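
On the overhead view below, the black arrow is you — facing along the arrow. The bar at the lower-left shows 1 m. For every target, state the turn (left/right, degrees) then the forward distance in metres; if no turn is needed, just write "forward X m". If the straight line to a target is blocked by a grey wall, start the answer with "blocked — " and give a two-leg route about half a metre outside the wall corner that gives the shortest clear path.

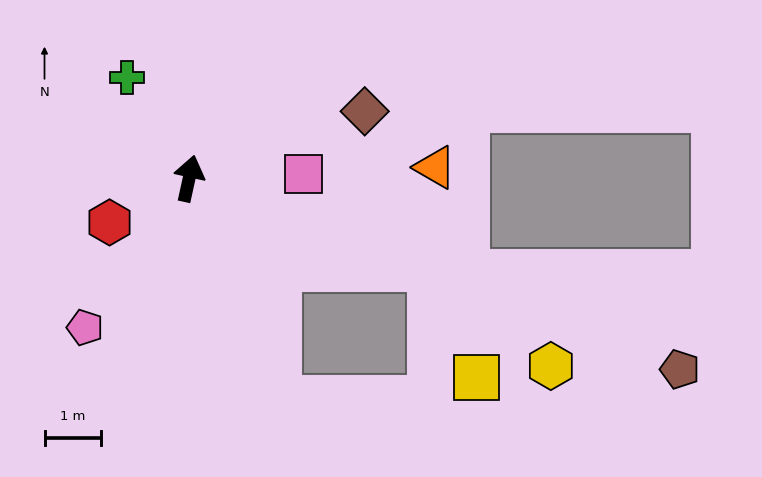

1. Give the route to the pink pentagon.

turn left 157°, forward 3.2 m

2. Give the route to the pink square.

turn right 75°, forward 2.0 m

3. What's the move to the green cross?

turn left 44°, forward 2.1 m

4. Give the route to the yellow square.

blocked — turn right 98°, forward 4.6 m, then turn right 47°, forward 2.1 m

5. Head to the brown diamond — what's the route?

turn right 57°, forward 3.3 m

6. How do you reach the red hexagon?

turn left 131°, forward 1.6 m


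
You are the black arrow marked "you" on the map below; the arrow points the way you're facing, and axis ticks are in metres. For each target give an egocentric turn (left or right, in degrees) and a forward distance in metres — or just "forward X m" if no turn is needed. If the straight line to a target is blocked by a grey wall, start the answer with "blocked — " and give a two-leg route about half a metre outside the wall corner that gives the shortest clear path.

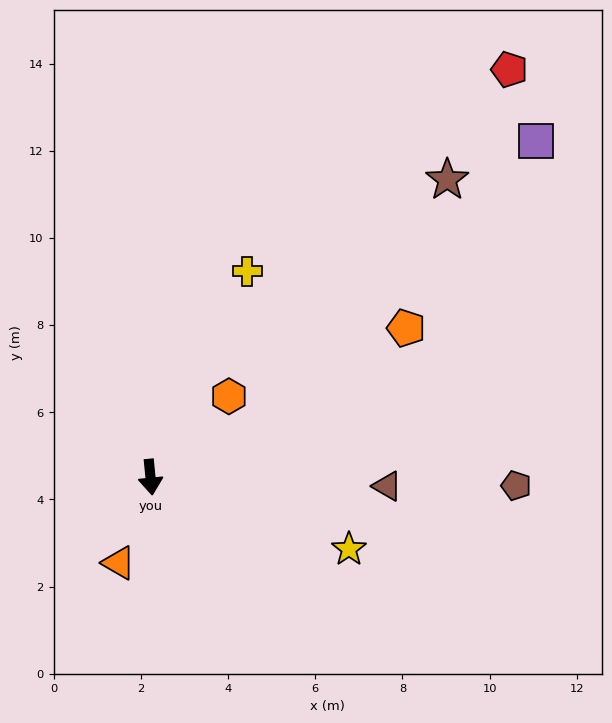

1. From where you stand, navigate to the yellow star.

turn left 64°, forward 4.8 m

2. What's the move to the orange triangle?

turn right 26°, forward 2.1 m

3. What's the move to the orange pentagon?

turn left 115°, forward 6.8 m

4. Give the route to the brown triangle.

turn left 82°, forward 5.4 m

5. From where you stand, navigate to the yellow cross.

turn left 149°, forward 5.2 m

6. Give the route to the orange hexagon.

turn left 130°, forward 2.6 m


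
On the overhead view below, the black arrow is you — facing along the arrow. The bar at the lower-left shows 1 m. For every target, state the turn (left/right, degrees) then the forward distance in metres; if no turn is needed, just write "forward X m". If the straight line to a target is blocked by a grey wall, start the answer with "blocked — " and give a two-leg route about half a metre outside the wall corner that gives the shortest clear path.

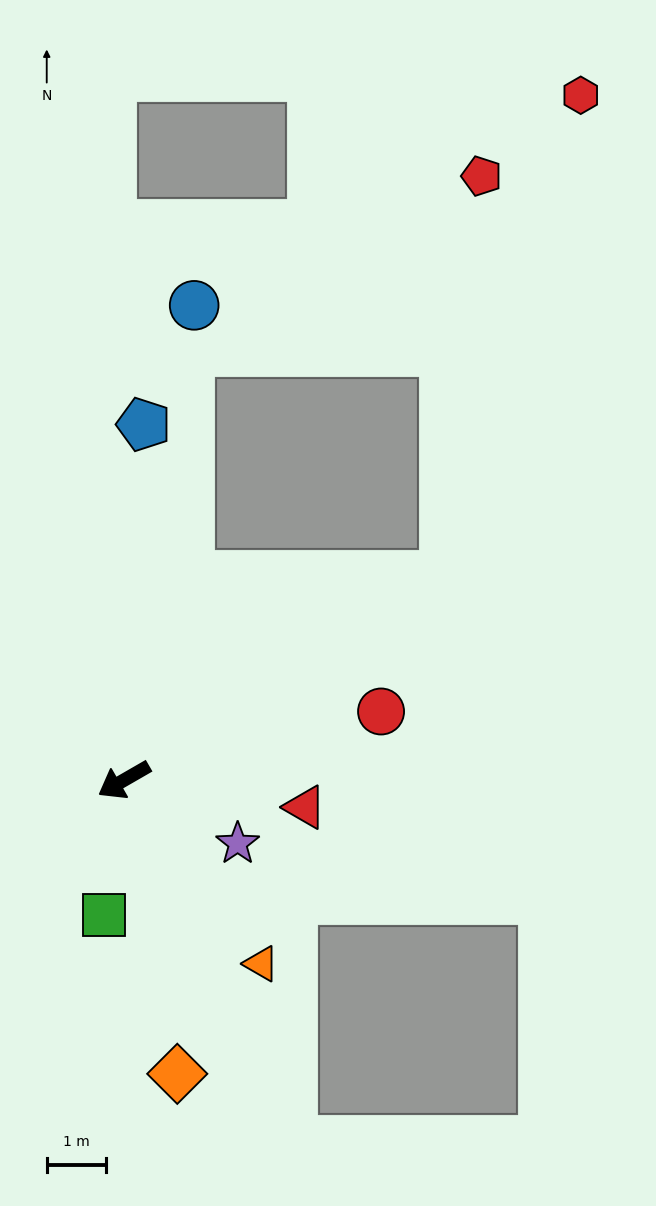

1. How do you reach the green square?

turn left 52°, forward 2.3 m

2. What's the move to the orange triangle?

turn left 97°, forward 3.9 m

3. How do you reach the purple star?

turn left 121°, forward 2.2 m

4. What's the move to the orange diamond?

turn left 70°, forward 5.0 m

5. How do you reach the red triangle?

turn left 142°, forward 3.1 m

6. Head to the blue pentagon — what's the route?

turn right 123°, forward 6.0 m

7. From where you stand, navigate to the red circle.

turn left 165°, forward 4.5 m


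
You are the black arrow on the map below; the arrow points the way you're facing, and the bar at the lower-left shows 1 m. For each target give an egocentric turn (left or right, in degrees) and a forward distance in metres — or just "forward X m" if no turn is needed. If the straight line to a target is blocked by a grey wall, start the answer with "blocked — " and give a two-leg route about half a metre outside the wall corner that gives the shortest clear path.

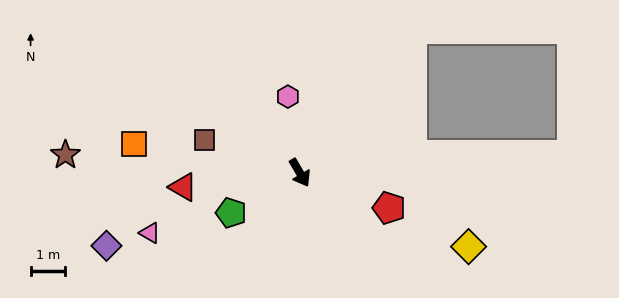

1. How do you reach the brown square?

turn right 139°, forward 2.9 m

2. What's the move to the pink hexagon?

turn left 158°, forward 2.3 m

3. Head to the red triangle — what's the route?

turn right 113°, forward 3.4 m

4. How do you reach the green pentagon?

turn right 90°, forward 2.3 m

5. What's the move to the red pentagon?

turn left 38°, forward 2.8 m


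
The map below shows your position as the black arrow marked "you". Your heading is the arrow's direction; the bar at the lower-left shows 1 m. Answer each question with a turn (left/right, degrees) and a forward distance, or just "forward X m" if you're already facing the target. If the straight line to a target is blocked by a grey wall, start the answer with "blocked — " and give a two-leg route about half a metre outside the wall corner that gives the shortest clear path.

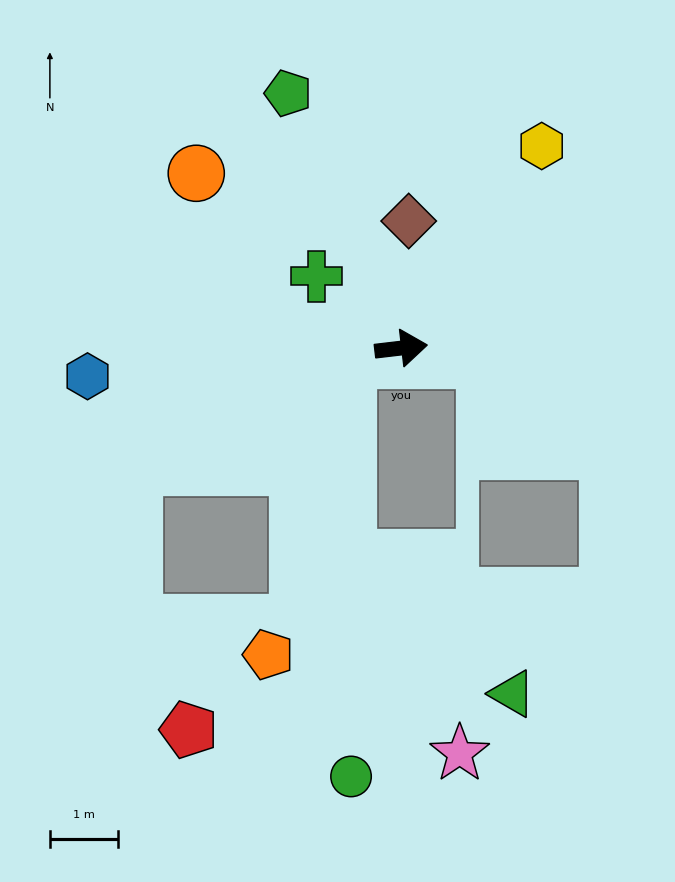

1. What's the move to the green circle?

blocked — turn right 175°, forward 0.8 m, then turn left 79°, forward 6.1 m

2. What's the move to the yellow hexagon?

turn left 48°, forward 3.6 m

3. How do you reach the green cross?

turn left 133°, forward 1.6 m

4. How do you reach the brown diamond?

turn left 80°, forward 1.9 m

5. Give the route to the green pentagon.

turn left 107°, forward 4.1 m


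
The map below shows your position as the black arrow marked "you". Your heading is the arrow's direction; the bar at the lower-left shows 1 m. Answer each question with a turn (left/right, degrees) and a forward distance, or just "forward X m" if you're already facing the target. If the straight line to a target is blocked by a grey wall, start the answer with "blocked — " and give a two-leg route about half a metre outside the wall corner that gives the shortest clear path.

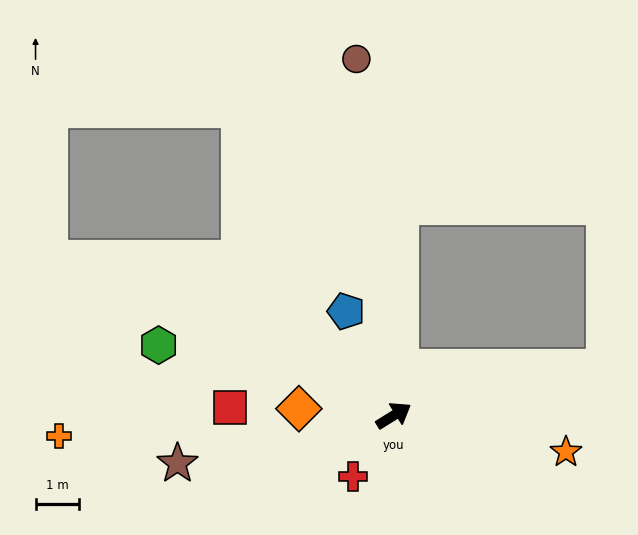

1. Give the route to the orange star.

turn right 44°, forward 4.0 m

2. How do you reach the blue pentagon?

turn left 83°, forward 2.6 m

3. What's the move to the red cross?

turn right 155°, forward 1.7 m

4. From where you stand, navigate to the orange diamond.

turn left 144°, forward 2.2 m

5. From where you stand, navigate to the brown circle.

turn left 64°, forward 8.2 m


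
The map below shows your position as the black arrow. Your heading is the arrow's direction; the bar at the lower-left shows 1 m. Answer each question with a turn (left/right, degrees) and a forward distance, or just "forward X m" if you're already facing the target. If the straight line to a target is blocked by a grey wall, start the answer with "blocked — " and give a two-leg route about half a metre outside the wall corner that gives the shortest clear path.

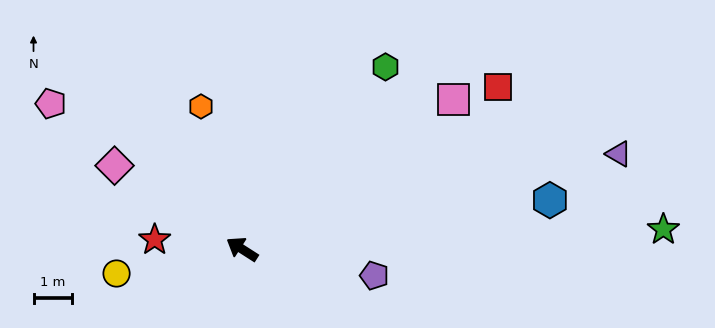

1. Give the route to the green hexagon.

turn right 96°, forward 6.0 m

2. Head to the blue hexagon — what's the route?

turn right 138°, forward 8.1 m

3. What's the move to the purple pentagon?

turn right 159°, forward 3.5 m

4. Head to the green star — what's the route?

turn right 145°, forward 11.0 m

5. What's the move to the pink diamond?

forward 4.0 m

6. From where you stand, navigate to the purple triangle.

turn right 133°, forward 10.1 m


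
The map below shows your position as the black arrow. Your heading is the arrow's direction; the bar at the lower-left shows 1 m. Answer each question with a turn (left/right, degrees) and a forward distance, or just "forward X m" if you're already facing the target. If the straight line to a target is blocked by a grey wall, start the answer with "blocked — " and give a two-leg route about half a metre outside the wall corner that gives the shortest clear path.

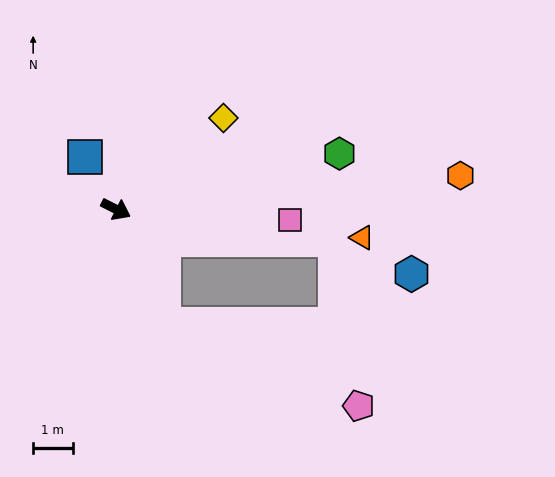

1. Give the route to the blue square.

turn left 148°, forward 1.5 m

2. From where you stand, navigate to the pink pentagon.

blocked — turn right 40°, forward 3.1 m, then turn left 44°, forward 5.4 m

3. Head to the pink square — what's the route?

turn left 23°, forward 4.4 m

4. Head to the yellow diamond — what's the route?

turn left 67°, forward 3.6 m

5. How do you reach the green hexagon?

turn left 41°, forward 5.8 m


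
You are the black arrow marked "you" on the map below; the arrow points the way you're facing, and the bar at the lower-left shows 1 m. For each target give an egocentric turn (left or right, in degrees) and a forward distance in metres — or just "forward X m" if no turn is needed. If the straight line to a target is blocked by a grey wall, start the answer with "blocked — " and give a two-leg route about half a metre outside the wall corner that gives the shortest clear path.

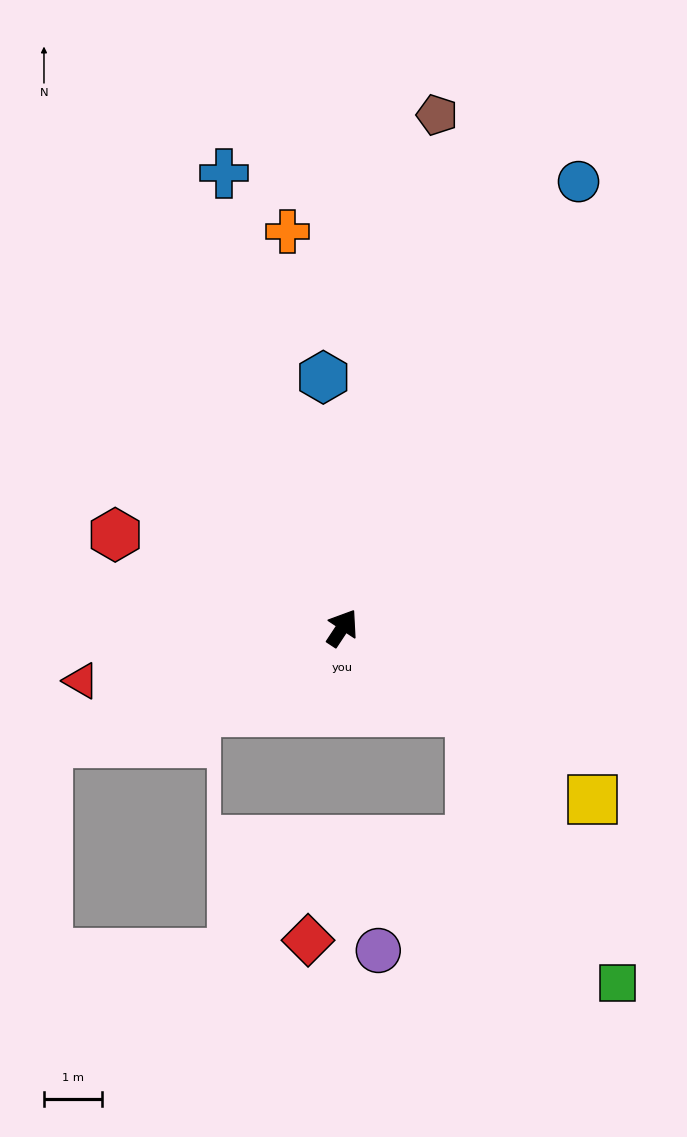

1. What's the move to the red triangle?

turn left 135°, forward 4.6 m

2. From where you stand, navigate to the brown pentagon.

turn left 23°, forward 9.0 m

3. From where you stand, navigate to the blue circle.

turn left 6°, forward 8.7 m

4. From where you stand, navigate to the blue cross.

turn left 48°, forward 8.1 m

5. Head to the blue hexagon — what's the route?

turn left 38°, forward 4.3 m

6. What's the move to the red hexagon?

turn left 101°, forward 4.2 m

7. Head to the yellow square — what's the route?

turn right 91°, forward 5.2 m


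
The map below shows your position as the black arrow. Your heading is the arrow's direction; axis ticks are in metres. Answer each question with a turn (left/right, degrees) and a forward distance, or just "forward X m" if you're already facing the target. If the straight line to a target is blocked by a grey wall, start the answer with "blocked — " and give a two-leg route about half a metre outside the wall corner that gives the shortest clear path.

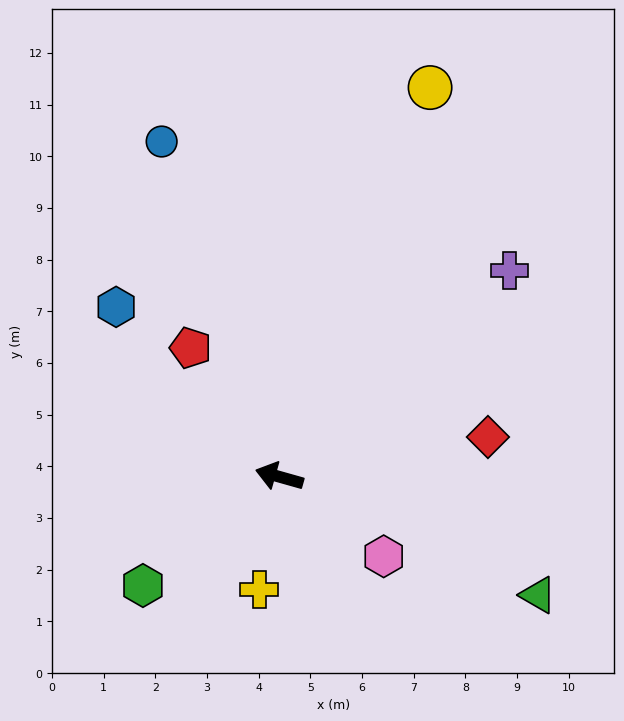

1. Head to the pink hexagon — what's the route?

turn left 158°, forward 2.5 m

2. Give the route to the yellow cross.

turn left 96°, forward 2.2 m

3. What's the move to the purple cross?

turn right 122°, forward 6.0 m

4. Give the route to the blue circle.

turn right 55°, forward 6.9 m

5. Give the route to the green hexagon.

turn left 54°, forward 3.4 m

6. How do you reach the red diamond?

turn right 153°, forward 4.1 m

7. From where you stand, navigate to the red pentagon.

turn right 40°, forward 3.0 m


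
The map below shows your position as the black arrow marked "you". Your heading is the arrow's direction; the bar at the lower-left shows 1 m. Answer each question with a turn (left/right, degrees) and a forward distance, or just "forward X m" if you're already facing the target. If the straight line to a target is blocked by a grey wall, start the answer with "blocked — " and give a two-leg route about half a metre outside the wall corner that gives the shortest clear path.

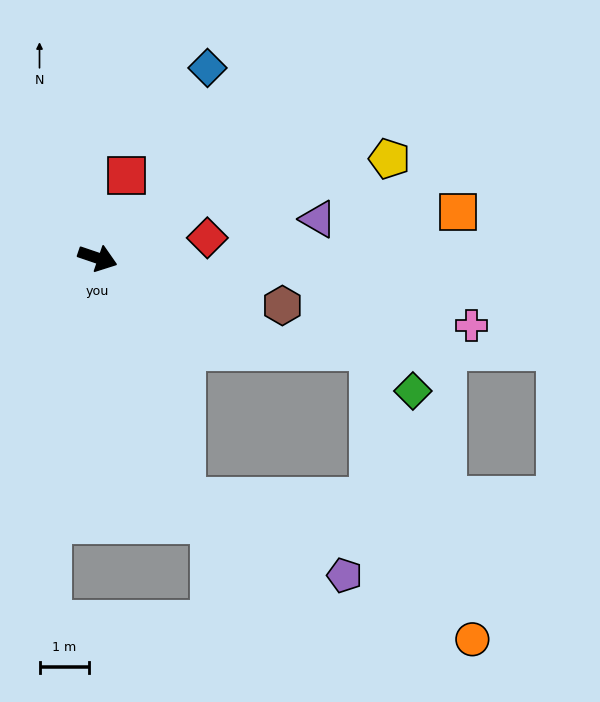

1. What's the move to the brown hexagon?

turn left 4°, forward 3.9 m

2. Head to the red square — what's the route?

turn left 90°, forward 1.8 m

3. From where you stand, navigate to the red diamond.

turn left 29°, forward 2.3 m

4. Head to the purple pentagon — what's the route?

blocked — turn right 51°, forward 5.2 m, then turn left 44°, forward 3.6 m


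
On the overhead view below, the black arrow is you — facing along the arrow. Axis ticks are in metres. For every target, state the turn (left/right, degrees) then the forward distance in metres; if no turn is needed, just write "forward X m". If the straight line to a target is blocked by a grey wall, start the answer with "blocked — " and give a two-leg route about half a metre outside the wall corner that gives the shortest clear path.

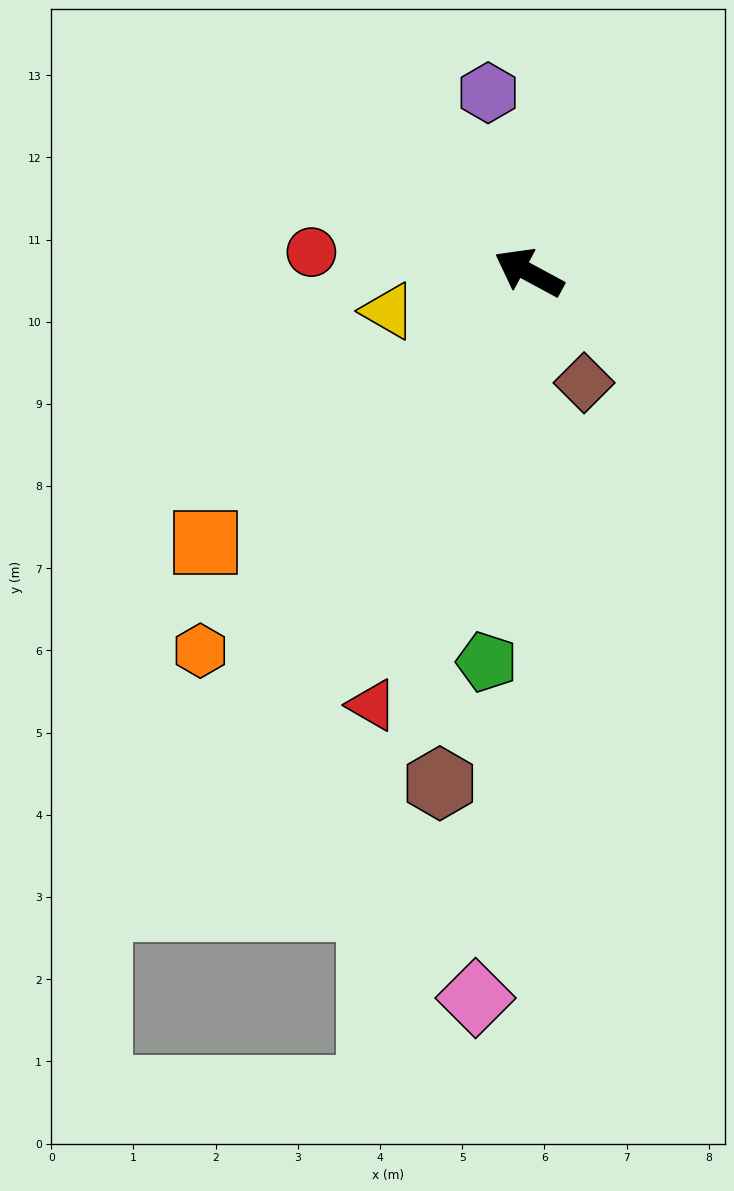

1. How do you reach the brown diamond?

turn left 145°, forward 1.5 m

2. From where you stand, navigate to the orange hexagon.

turn left 77°, forward 6.1 m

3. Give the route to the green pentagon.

turn left 112°, forward 4.8 m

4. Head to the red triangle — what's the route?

turn left 98°, forward 5.6 m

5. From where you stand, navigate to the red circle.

turn left 23°, forward 2.7 m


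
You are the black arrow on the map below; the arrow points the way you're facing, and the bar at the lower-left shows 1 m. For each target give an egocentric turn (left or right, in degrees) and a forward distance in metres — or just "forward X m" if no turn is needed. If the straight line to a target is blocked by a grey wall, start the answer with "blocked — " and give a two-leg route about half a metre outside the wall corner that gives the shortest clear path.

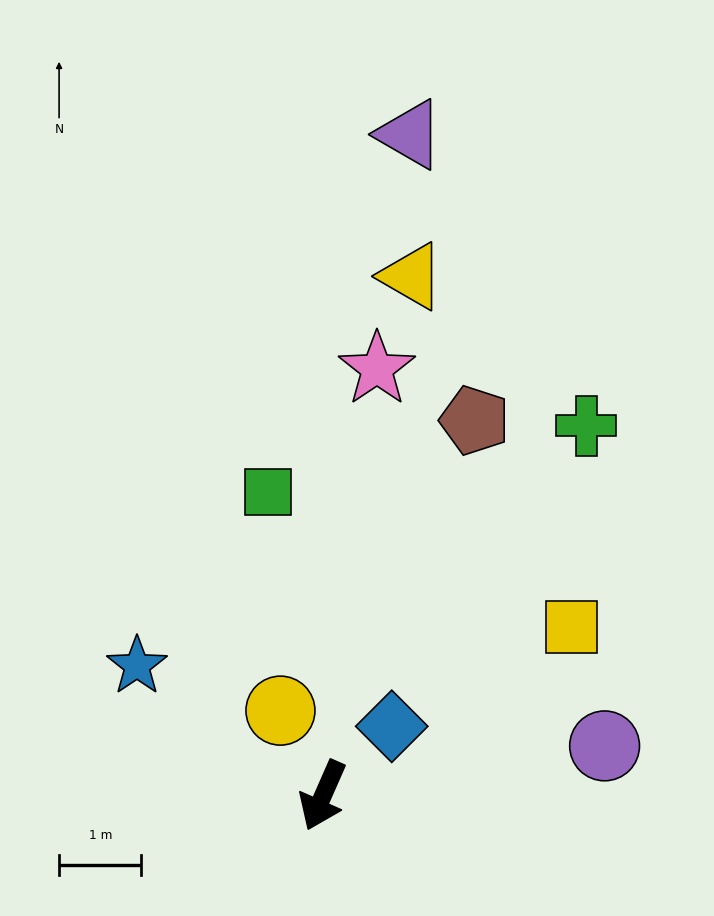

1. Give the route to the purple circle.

turn left 124°, forward 3.5 m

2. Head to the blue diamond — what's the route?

turn left 159°, forward 1.2 m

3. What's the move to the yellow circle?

turn right 130°, forward 1.2 m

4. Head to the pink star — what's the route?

turn right 163°, forward 5.2 m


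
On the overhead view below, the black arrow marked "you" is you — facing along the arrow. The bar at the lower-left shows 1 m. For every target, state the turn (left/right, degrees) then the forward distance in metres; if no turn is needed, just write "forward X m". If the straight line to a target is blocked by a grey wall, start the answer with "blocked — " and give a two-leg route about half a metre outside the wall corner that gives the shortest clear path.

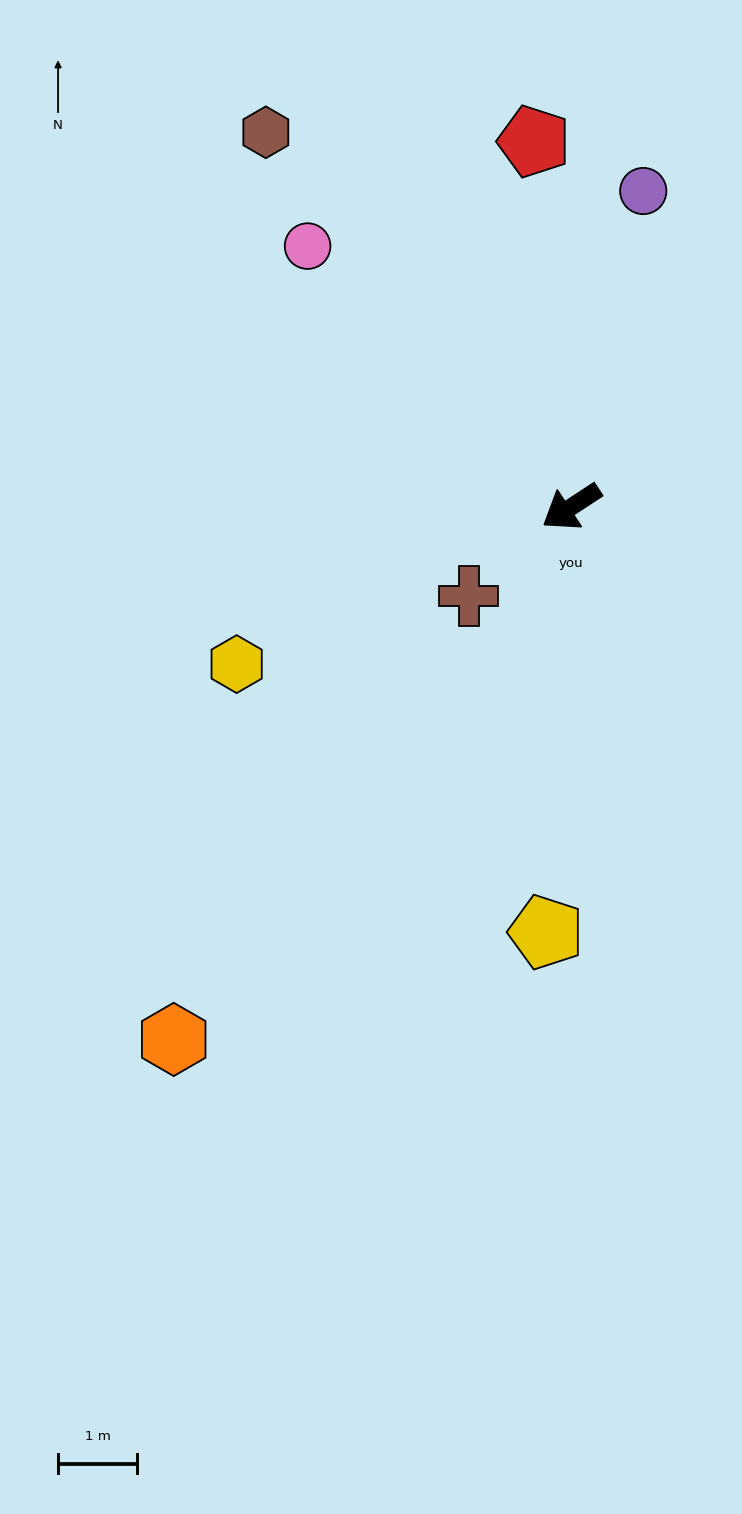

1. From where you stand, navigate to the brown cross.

turn left 8°, forward 1.7 m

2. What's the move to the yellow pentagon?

turn left 53°, forward 5.4 m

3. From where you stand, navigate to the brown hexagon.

turn right 84°, forward 6.1 m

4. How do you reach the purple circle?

turn right 136°, forward 4.1 m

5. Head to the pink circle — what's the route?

turn right 78°, forward 4.7 m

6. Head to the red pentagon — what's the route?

turn right 117°, forward 4.7 m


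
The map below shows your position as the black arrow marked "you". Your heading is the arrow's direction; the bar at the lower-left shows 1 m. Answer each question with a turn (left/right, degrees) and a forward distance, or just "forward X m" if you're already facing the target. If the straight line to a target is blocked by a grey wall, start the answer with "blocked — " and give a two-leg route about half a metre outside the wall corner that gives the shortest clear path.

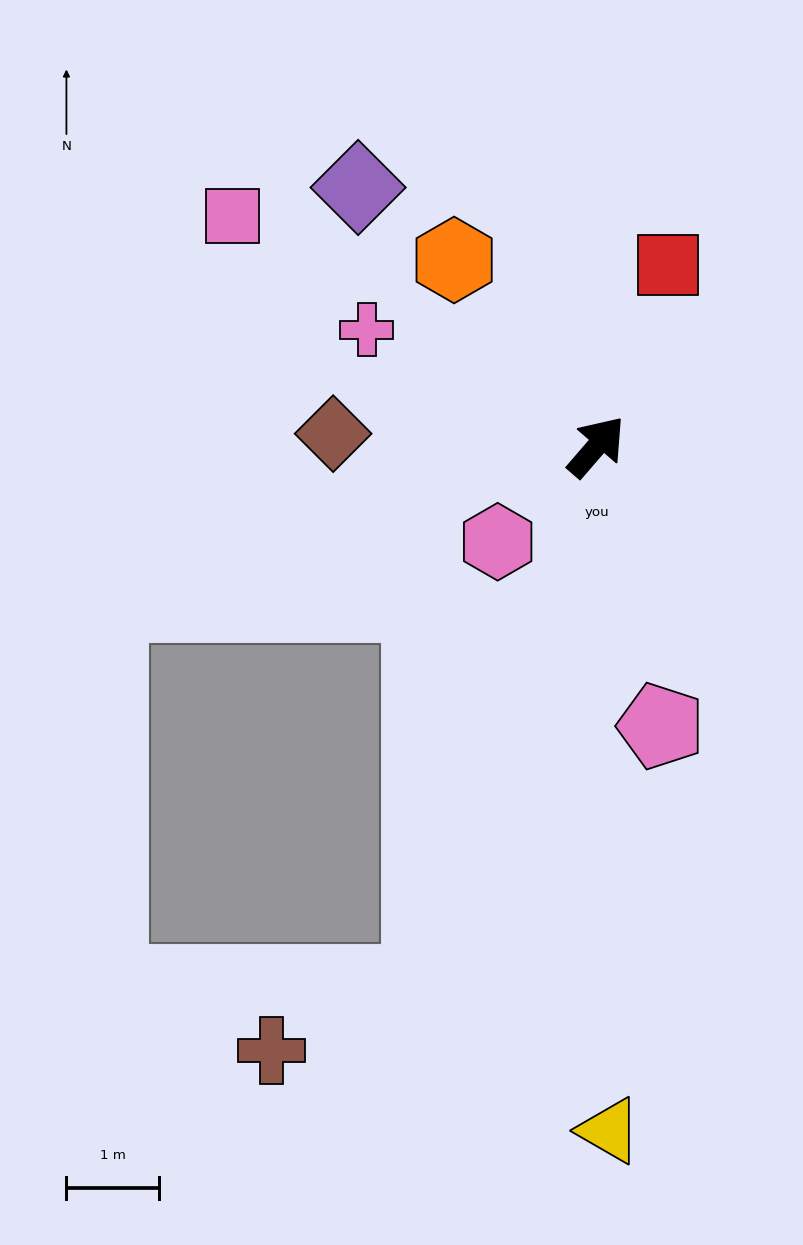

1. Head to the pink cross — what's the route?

turn left 104°, forward 2.8 m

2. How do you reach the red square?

turn left 19°, forward 2.1 m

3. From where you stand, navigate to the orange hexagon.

turn left 78°, forward 2.5 m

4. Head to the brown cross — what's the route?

blocked — turn right 157°, forward 6.1 m, then turn right 49°, forward 1.8 m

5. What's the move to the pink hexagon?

turn left 175°, forward 1.5 m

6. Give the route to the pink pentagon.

turn right 126°, forward 3.1 m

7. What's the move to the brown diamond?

turn left 128°, forward 2.8 m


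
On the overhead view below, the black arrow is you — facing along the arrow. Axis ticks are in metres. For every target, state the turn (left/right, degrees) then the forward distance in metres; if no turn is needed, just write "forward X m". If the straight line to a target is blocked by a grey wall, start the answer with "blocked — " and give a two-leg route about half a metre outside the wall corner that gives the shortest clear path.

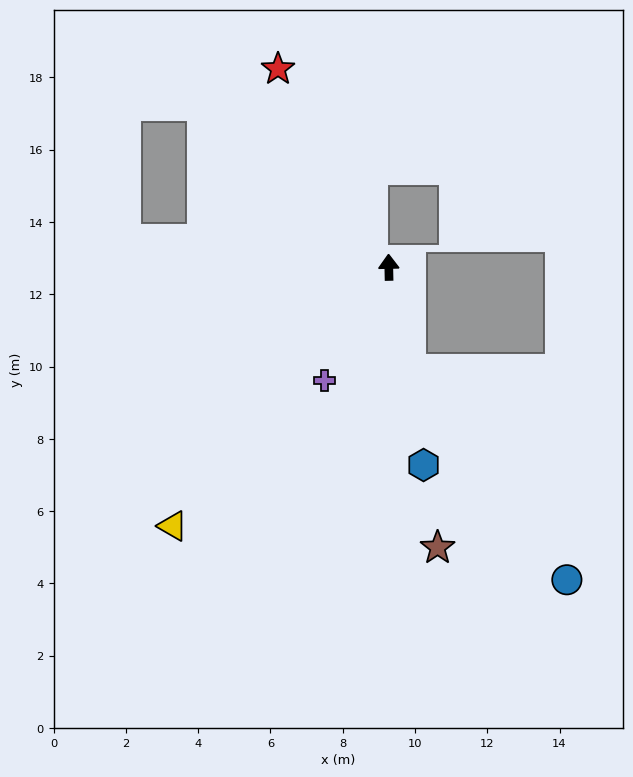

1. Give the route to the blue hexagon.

turn right 171°, forward 5.6 m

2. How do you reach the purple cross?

turn left 149°, forward 3.6 m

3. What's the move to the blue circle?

blocked — turn right 169°, forward 2.9 m, then turn left 24°, forward 7.2 m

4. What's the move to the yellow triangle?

turn left 139°, forward 9.3 m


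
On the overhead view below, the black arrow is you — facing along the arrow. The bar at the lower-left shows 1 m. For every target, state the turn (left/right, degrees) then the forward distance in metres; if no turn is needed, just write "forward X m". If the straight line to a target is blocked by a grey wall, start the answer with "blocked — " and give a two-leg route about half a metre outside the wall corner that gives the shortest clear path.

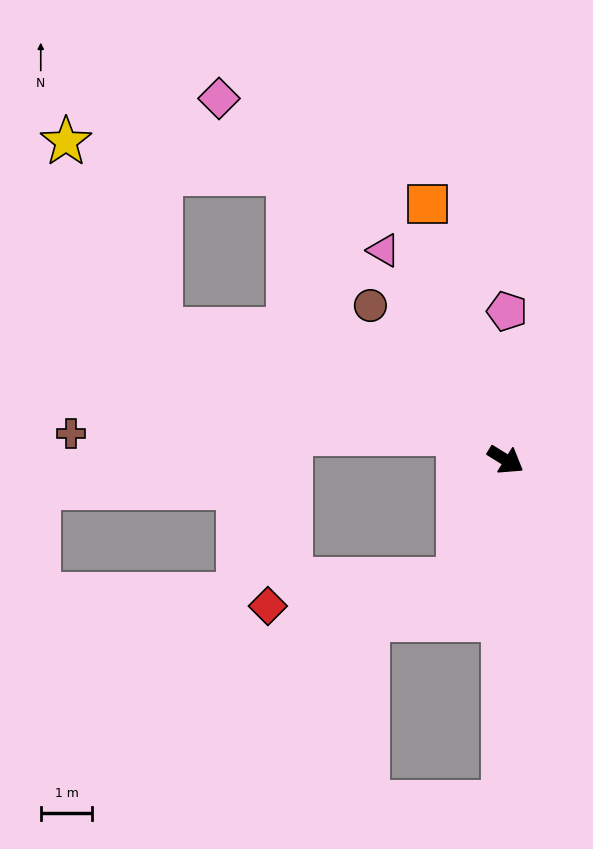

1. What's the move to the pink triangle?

turn left 152°, forward 4.7 m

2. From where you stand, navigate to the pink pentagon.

turn left 121°, forward 2.9 m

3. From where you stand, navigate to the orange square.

turn left 139°, forward 5.2 m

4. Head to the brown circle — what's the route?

turn left 163°, forward 4.0 m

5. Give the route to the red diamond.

blocked — turn right 80°, forward 2.5 m, then turn right 60°, forward 3.7 m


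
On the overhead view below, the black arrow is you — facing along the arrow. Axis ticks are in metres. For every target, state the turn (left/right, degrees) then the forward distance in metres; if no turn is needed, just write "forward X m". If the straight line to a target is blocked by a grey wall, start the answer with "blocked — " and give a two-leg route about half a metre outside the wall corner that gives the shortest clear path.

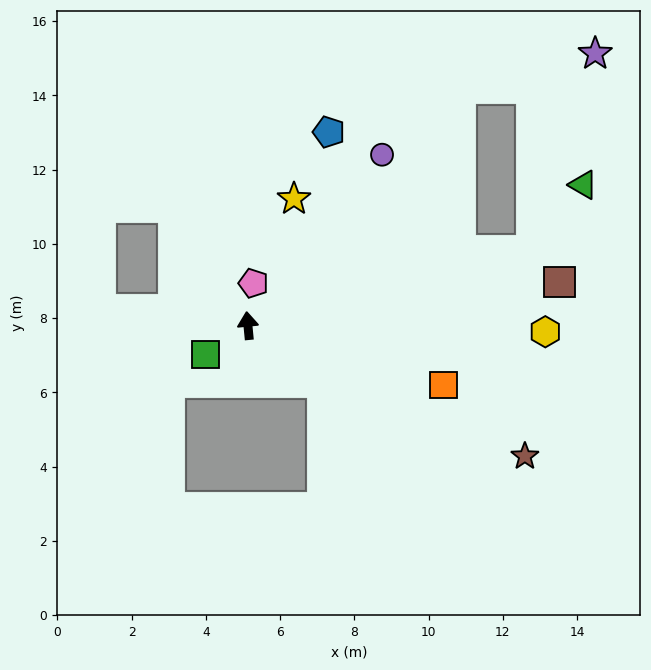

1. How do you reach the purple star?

blocked — turn right 81°, forward 7.9 m, then turn left 58°, forward 5.6 m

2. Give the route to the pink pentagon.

turn right 13°, forward 1.1 m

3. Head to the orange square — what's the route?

turn right 112°, forward 5.5 m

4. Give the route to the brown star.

turn right 121°, forward 8.2 m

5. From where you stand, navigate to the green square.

turn left 119°, forward 1.4 m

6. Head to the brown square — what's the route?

turn right 88°, forward 8.5 m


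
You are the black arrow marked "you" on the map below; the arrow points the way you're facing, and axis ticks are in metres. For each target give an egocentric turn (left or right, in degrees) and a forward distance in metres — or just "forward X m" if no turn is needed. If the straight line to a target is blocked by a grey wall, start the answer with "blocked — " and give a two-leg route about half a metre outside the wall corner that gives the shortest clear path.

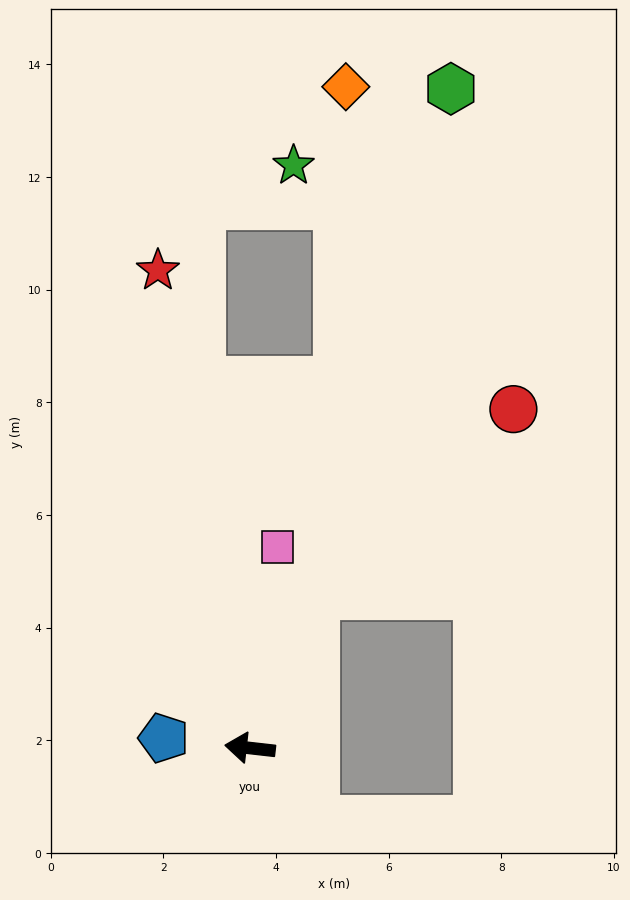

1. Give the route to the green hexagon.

turn right 100°, forward 12.2 m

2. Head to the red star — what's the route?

turn right 73°, forward 8.6 m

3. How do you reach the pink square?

turn right 91°, forward 3.6 m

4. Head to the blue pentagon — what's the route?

forward 1.5 m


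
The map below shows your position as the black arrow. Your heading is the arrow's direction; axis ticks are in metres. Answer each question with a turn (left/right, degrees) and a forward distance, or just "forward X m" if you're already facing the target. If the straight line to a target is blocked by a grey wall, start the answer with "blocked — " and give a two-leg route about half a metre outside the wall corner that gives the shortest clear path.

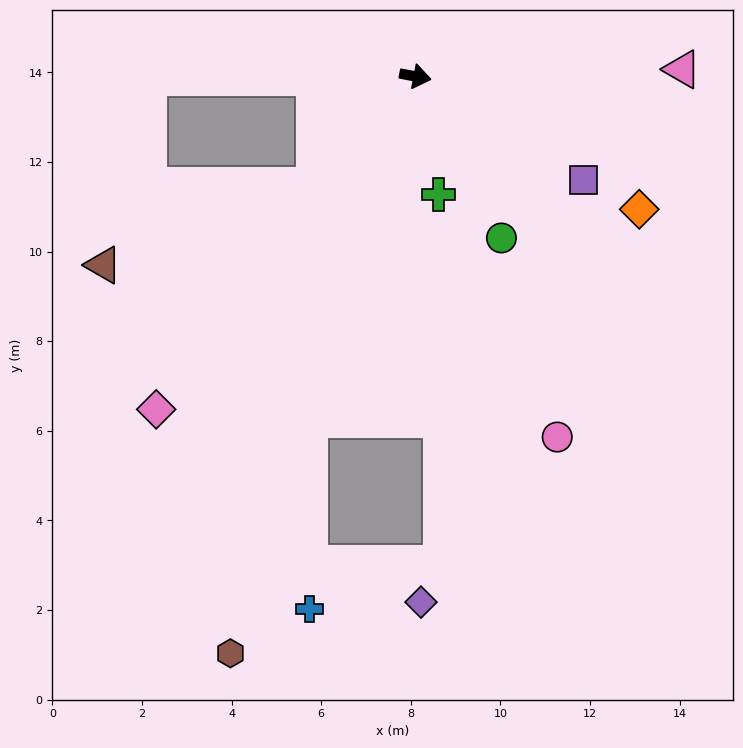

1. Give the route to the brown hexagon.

turn right 97°, forward 13.5 m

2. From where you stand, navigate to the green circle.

turn right 51°, forward 4.1 m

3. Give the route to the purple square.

turn right 21°, forward 4.4 m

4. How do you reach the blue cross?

blocked — turn right 96°, forward 8.0 m, then turn left 17°, forward 4.2 m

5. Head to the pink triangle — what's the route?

turn left 12°, forward 6.0 m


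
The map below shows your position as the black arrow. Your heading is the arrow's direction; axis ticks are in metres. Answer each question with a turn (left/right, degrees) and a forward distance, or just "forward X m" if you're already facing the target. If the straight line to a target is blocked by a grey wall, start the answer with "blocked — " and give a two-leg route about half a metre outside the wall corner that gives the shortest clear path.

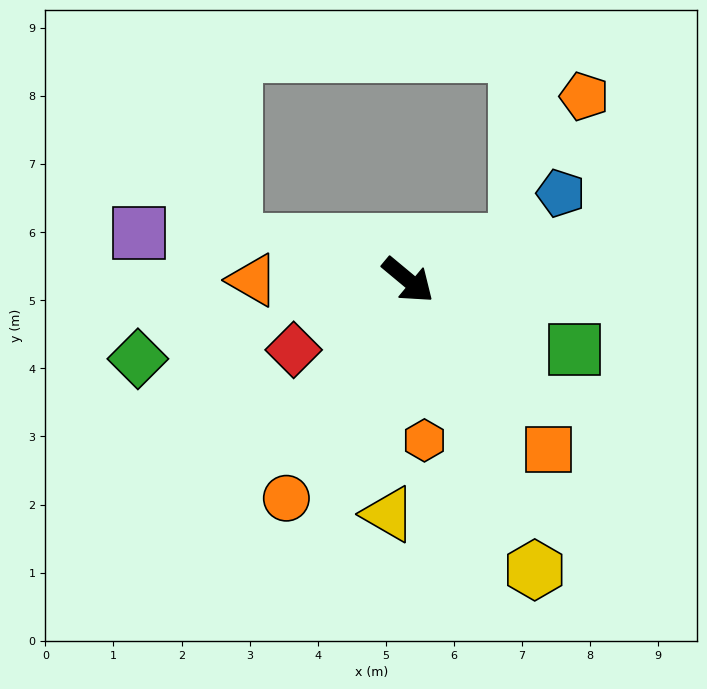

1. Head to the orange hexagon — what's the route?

turn right 44°, forward 2.4 m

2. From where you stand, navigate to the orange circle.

turn right 79°, forward 3.7 m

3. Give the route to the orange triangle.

turn right 140°, forward 2.3 m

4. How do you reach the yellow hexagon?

turn right 27°, forward 4.6 m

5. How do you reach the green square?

turn left 17°, forward 2.6 m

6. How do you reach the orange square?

turn right 10°, forward 3.2 m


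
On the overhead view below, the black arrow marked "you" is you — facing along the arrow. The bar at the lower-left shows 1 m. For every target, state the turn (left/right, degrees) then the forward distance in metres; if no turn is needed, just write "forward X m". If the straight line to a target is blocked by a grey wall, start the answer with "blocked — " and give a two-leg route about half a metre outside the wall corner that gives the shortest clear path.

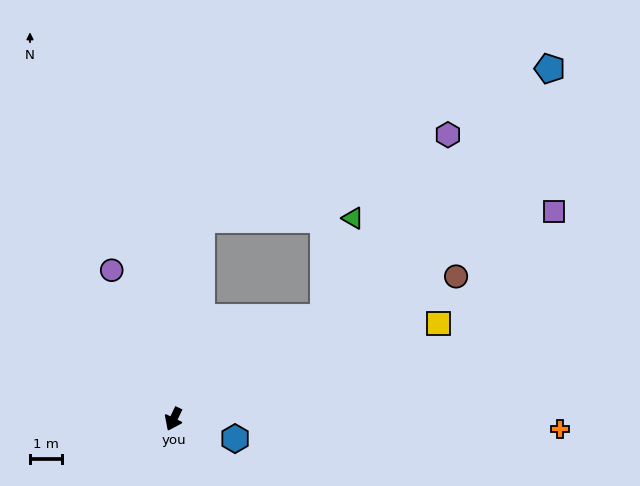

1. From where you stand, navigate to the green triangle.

blocked — turn left 150°, forward 5.6 m, then turn left 39°, forward 3.2 m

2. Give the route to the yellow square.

turn left 136°, forward 8.8 m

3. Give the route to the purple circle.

turn right 132°, forward 5.0 m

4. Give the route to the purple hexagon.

blocked — turn left 150°, forward 5.6 m, then turn left 21°, forward 6.9 m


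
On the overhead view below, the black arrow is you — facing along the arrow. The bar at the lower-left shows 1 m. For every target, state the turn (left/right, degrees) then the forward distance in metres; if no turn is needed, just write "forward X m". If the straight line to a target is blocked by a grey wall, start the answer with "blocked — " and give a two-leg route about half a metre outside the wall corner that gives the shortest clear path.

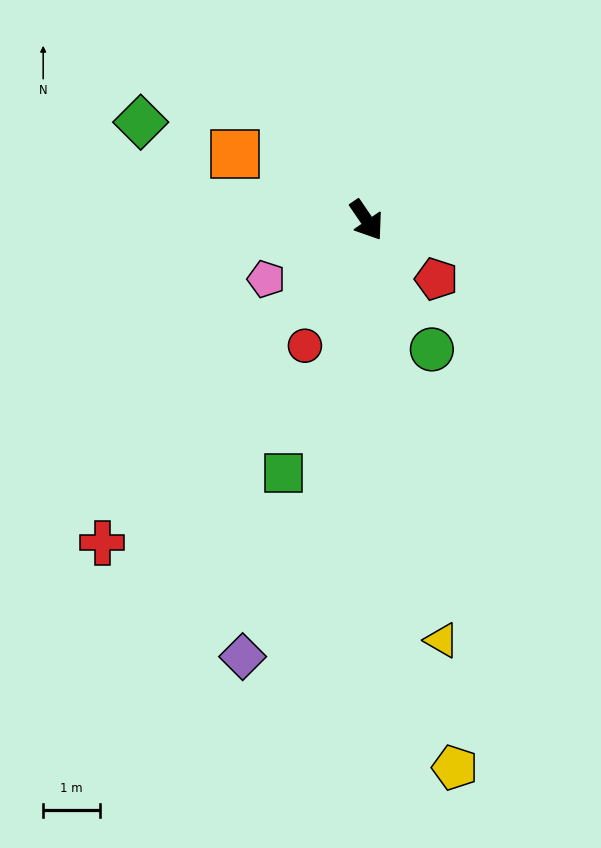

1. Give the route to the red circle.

turn right 60°, forward 2.5 m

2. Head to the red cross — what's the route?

turn right 74°, forward 7.4 m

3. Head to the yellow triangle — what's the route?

turn right 24°, forward 7.6 m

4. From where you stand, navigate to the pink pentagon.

turn right 94°, forward 2.1 m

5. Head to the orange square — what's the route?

turn right 151°, forward 2.6 m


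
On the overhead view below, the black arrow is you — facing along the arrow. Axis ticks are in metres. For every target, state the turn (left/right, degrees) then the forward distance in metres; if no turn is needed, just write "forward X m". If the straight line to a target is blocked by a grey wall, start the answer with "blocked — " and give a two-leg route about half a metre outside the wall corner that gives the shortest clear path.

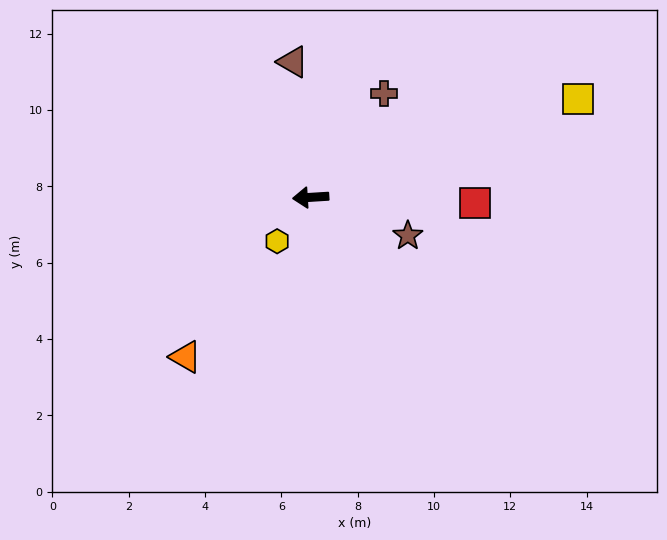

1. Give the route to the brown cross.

turn right 129°, forward 3.3 m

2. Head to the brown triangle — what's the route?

turn right 86°, forward 3.6 m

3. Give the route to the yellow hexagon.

turn left 49°, forward 1.4 m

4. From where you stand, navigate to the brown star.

turn left 155°, forward 2.7 m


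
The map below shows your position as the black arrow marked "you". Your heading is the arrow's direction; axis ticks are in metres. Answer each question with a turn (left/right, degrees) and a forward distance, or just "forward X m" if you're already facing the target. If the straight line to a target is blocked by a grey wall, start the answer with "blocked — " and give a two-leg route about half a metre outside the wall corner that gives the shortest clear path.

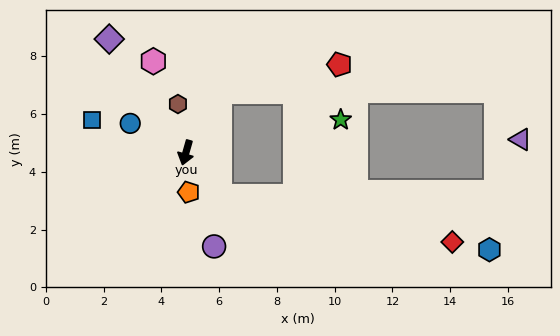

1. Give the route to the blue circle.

turn right 102°, forward 2.2 m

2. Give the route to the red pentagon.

blocked — turn left 166°, forward 2.4 m, then turn right 47°, forward 4.2 m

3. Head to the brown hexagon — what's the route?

turn right 155°, forward 1.7 m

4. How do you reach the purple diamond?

turn right 130°, forward 4.7 m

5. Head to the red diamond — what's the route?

blocked — turn left 54°, forward 1.9 m, then turn left 41°, forward 8.2 m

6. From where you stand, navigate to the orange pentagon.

turn left 20°, forward 1.4 m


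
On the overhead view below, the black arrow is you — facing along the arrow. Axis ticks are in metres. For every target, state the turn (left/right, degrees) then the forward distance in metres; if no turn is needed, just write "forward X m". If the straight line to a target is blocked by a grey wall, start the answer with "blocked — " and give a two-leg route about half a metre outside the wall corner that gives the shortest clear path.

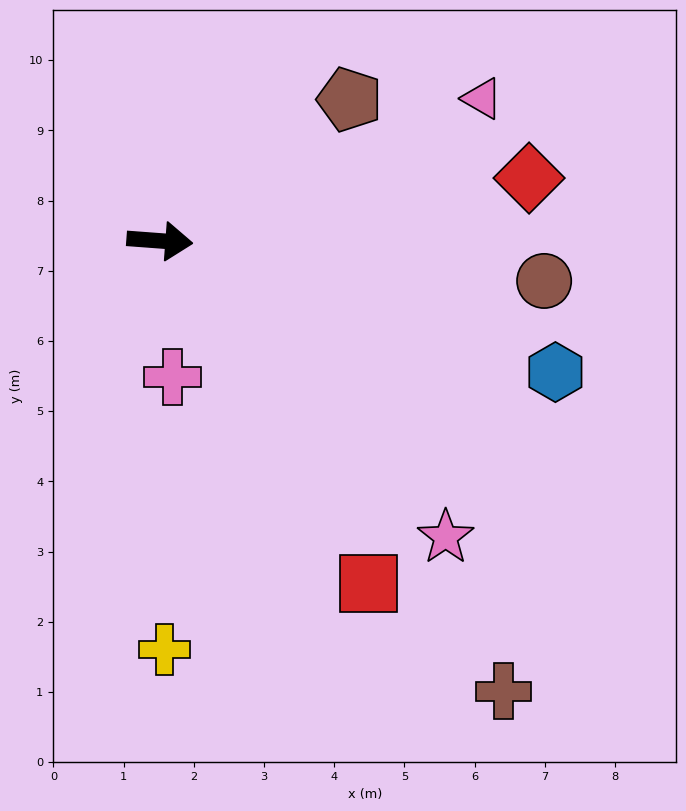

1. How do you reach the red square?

turn right 54°, forward 5.7 m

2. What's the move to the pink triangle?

turn left 28°, forward 5.0 m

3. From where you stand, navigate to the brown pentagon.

turn left 41°, forward 3.4 m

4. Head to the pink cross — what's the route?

turn right 80°, forward 1.9 m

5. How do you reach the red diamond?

turn left 14°, forward 5.3 m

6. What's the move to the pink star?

turn right 42°, forward 5.9 m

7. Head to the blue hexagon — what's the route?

turn right 14°, forward 5.9 m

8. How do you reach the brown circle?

forward 5.5 m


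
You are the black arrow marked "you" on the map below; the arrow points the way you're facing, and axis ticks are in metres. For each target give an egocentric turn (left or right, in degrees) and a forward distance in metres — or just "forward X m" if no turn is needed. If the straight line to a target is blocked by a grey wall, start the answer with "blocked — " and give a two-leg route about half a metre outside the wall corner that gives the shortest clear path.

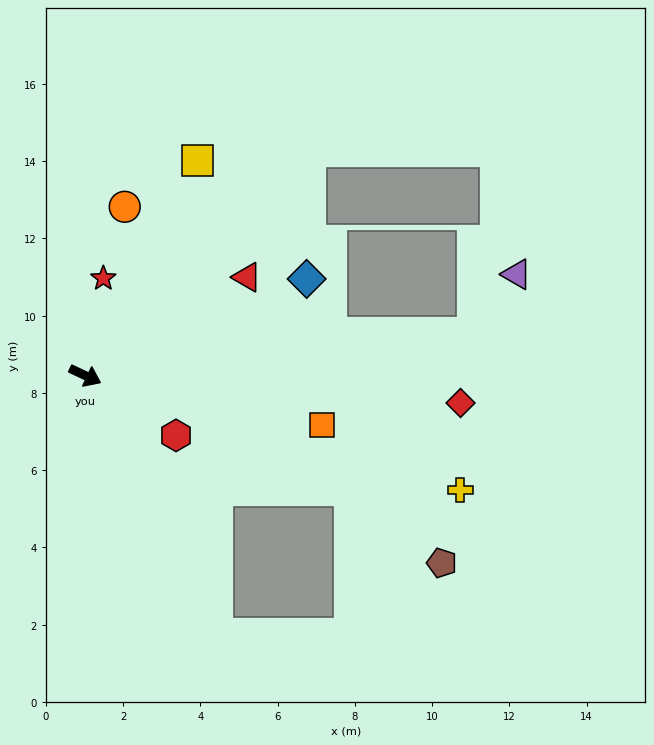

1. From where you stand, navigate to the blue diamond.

turn left 49°, forward 6.3 m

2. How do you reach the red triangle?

turn left 56°, forward 4.9 m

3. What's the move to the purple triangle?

blocked — turn left 31°, forward 10.1 m, then turn left 48°, forward 1.9 m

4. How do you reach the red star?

turn left 105°, forward 2.6 m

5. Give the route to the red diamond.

turn left 21°, forward 9.7 m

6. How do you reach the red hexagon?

turn right 8°, forward 2.8 m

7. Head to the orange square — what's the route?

turn left 13°, forward 6.3 m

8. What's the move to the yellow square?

turn left 88°, forward 6.3 m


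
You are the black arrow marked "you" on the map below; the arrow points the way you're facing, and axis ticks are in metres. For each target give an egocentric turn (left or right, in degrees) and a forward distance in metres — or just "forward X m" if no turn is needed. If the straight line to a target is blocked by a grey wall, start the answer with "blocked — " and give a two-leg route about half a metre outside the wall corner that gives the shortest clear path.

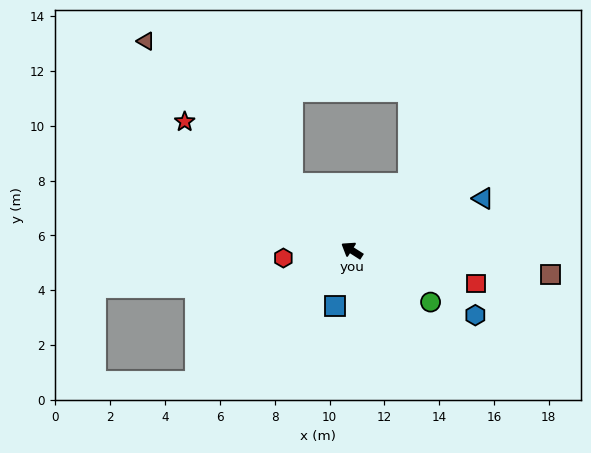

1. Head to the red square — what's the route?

turn right 162°, forward 4.7 m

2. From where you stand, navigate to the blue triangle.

turn right 126°, forward 5.1 m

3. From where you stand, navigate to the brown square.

turn right 154°, forward 7.3 m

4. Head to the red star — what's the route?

turn right 5°, forward 7.7 m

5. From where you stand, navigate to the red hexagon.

turn left 39°, forward 2.5 m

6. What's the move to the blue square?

turn left 106°, forward 2.1 m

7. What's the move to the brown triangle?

turn right 13°, forward 10.7 m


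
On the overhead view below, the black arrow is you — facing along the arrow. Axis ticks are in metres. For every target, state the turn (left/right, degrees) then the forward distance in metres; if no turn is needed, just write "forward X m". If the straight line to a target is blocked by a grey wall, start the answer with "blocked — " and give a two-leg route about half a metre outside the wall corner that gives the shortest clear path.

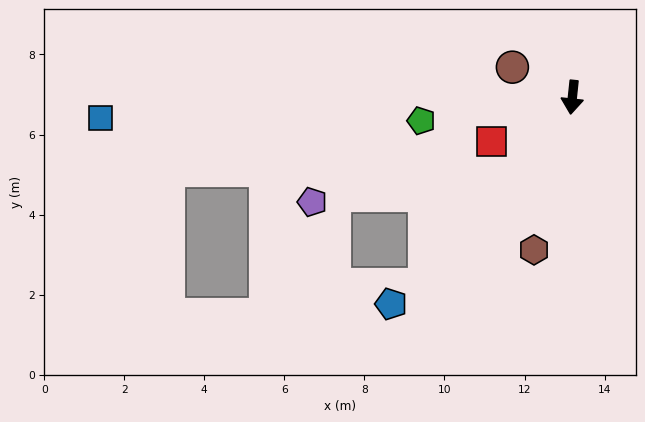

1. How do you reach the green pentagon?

turn right 75°, forward 3.8 m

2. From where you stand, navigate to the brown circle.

turn right 111°, forward 1.7 m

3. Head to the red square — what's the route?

turn right 55°, forward 2.3 m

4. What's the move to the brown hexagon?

turn right 8°, forward 3.9 m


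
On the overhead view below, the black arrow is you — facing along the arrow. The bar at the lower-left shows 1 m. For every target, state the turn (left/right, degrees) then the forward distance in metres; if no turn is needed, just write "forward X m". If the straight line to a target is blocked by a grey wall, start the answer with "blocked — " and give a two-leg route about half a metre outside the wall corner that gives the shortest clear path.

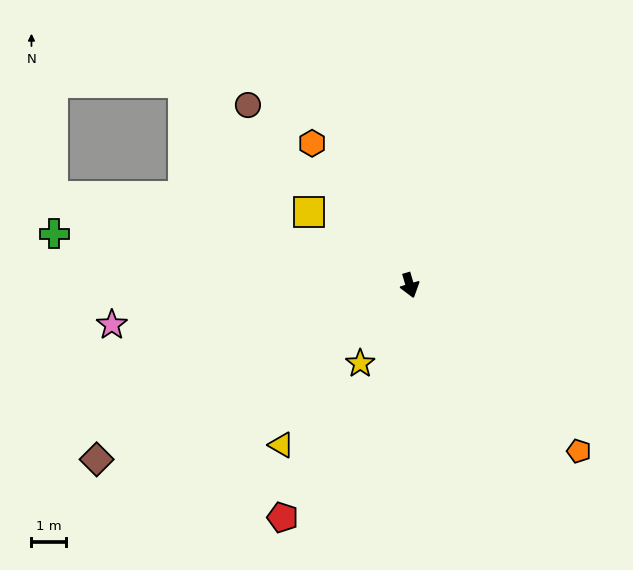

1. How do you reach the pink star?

turn right 99°, forward 8.6 m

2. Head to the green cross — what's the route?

turn right 115°, forward 10.3 m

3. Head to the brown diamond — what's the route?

turn right 77°, forward 10.3 m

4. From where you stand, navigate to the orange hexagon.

turn right 162°, forward 5.0 m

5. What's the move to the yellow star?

turn right 49°, forward 2.7 m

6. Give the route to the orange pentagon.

turn left 29°, forward 6.8 m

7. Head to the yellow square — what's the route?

turn right 143°, forward 3.6 m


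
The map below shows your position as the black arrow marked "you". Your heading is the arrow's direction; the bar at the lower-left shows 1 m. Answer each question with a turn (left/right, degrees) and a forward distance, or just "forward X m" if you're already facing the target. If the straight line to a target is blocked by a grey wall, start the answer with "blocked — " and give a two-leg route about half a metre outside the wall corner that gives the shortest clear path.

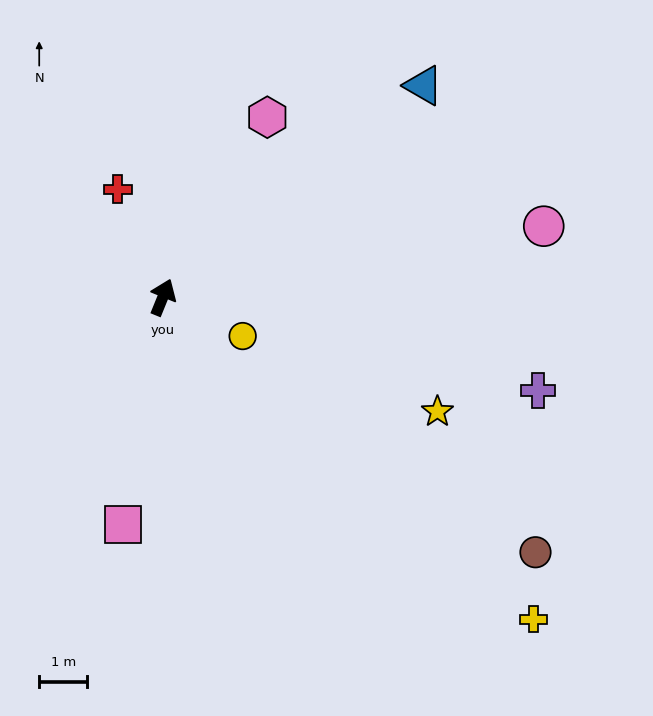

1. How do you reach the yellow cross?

turn right 109°, forward 10.2 m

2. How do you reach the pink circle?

turn right 57°, forward 8.1 m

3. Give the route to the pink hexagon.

turn right 8°, forward 4.3 m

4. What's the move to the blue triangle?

turn right 29°, forward 7.0 m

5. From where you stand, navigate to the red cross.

turn left 45°, forward 2.4 m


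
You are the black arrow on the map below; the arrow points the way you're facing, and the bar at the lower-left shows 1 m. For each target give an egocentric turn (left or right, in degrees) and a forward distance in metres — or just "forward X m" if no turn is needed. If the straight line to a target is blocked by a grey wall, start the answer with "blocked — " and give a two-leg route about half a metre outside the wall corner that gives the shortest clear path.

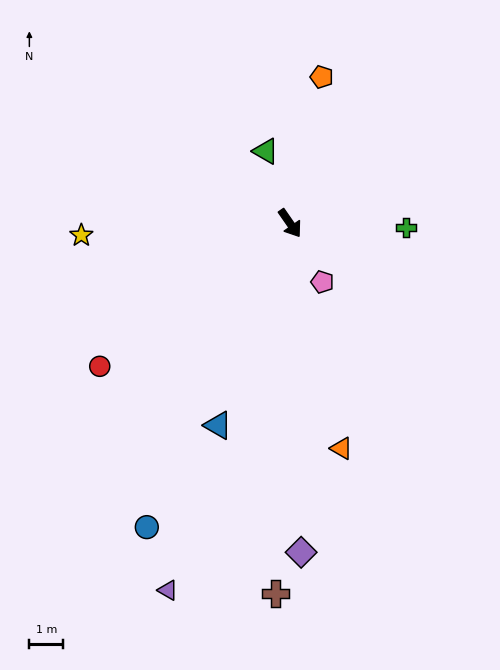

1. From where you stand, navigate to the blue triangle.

turn right 54°, forward 6.3 m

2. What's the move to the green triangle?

turn left 164°, forward 2.2 m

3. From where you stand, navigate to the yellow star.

turn right 121°, forward 6.1 m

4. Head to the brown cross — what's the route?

turn right 37°, forward 10.9 m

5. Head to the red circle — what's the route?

turn right 88°, forward 7.0 m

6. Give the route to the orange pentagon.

turn left 133°, forward 4.4 m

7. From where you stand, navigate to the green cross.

turn left 53°, forward 3.4 m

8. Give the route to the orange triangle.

turn right 22°, forward 6.8 m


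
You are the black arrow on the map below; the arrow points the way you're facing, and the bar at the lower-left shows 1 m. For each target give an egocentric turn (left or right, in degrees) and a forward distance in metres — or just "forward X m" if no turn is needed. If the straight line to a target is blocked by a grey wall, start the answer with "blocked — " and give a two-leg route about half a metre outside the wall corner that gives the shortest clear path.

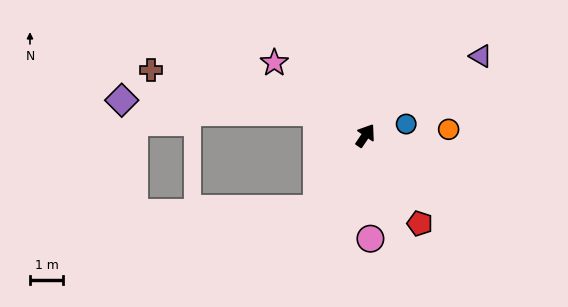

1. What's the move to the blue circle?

turn right 40°, forward 1.3 m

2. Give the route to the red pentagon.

turn right 114°, forward 3.1 m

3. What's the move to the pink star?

turn left 85°, forward 3.5 m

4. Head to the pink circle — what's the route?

turn right 143°, forward 3.1 m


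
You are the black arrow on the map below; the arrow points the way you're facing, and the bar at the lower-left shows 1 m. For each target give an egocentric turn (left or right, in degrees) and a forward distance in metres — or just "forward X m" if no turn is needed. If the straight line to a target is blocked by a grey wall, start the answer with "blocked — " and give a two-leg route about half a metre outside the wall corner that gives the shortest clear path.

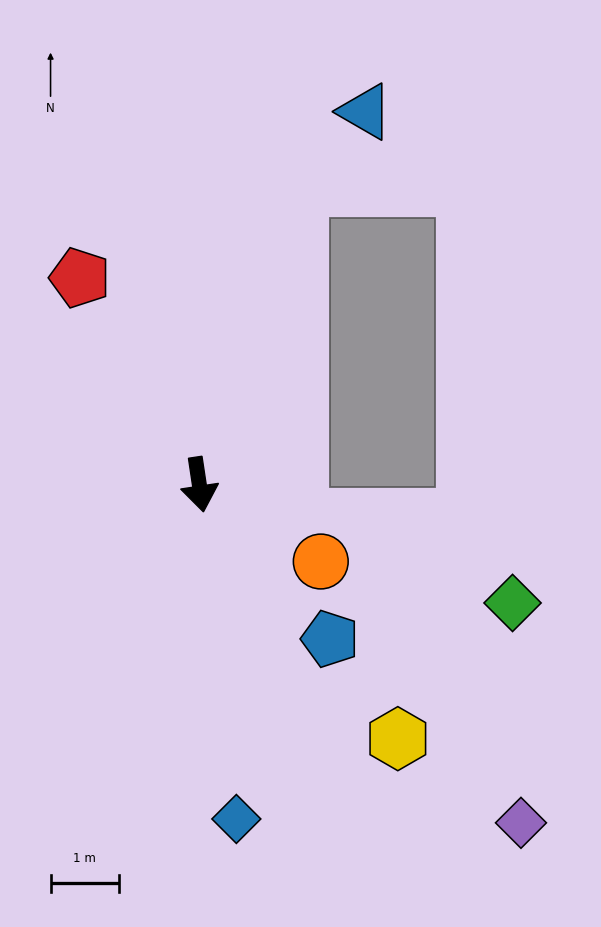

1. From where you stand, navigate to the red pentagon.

turn right 159°, forward 3.5 m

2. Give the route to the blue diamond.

turn right 2°, forward 4.9 m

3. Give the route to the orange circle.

turn left 49°, forward 2.1 m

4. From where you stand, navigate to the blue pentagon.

turn left 32°, forward 3.0 m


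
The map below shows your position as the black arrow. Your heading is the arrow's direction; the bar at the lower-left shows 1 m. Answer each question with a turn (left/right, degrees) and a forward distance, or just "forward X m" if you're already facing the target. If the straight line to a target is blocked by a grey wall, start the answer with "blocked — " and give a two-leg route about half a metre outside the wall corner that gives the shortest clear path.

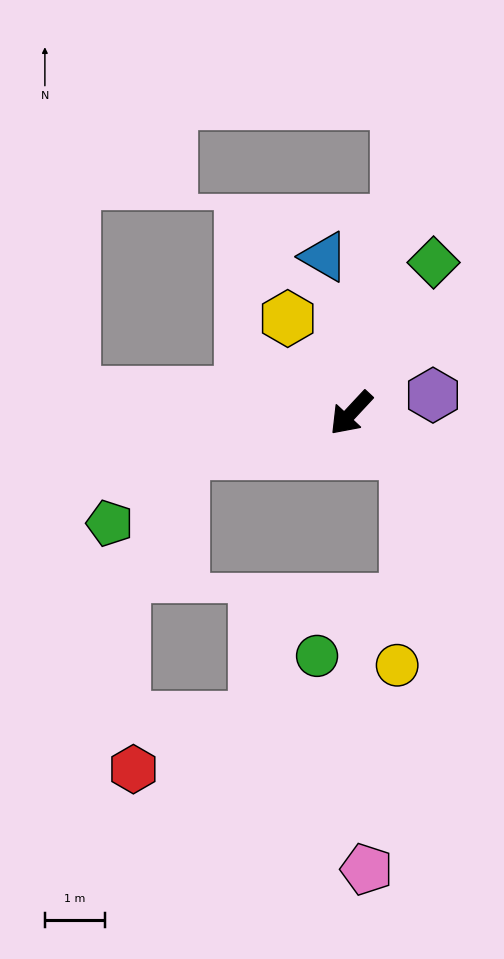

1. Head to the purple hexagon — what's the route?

turn left 145°, forward 1.4 m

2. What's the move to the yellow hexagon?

turn right 103°, forward 1.9 m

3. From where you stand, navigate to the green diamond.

turn right 166°, forward 2.9 m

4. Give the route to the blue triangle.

turn right 127°, forward 2.6 m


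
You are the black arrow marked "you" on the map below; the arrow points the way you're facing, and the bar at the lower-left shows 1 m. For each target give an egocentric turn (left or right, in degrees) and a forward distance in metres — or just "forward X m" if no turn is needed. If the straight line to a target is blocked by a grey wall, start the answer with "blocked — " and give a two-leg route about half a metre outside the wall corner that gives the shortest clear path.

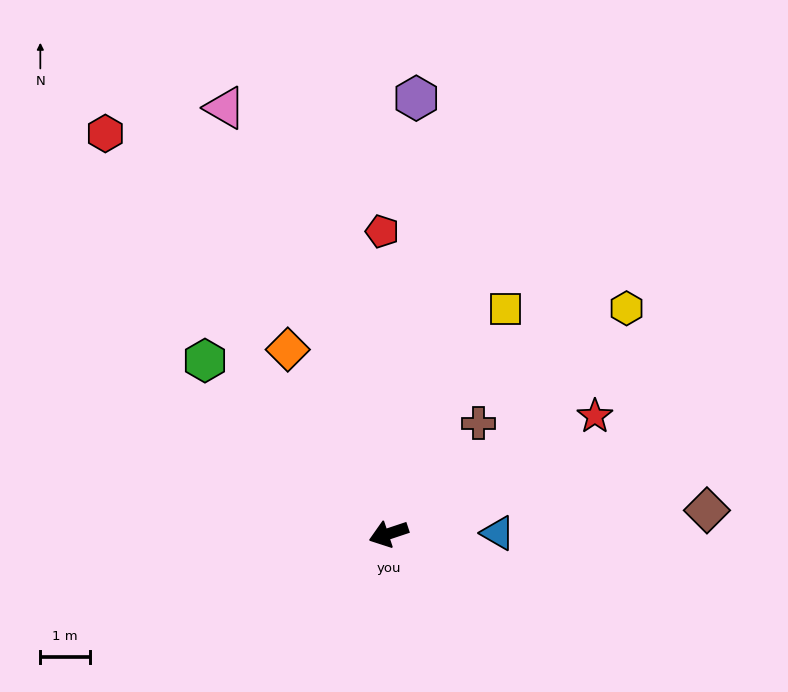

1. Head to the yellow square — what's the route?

turn right 136°, forward 5.1 m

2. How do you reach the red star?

turn right 169°, forward 4.8 m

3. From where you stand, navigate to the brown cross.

turn right 147°, forward 2.9 m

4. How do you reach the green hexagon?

turn right 62°, forward 5.1 m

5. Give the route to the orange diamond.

turn right 80°, forward 4.2 m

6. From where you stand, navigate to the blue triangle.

turn left 162°, forward 2.2 m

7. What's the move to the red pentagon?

turn right 107°, forward 6.1 m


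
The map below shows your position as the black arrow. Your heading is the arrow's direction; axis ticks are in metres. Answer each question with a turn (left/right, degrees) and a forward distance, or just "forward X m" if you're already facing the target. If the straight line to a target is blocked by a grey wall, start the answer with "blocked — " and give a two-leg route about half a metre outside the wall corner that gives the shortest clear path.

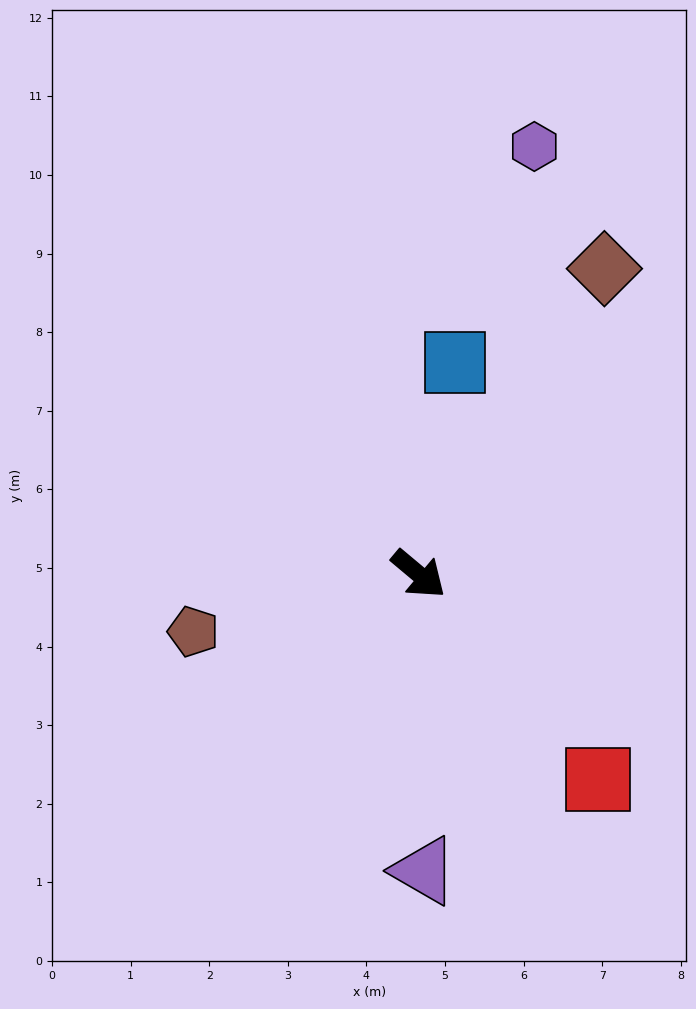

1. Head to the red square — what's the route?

turn right 9°, forward 3.5 m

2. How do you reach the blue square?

turn left 120°, forward 2.7 m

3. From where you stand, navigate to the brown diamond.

turn left 99°, forward 4.5 m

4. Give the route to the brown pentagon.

turn right 126°, forward 3.0 m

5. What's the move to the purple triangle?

turn right 49°, forward 3.8 m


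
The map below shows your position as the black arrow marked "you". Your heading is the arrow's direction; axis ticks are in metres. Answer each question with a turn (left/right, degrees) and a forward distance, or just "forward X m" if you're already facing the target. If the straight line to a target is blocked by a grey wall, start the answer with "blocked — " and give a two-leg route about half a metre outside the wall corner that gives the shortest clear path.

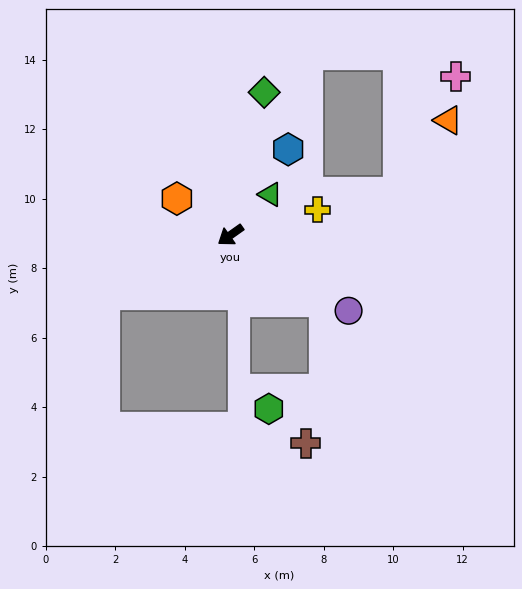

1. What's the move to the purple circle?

turn left 112°, forward 4.0 m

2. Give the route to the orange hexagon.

turn right 70°, forward 1.9 m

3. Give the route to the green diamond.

turn right 139°, forward 4.2 m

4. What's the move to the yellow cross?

turn left 161°, forward 2.6 m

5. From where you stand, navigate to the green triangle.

turn right 170°, forward 1.6 m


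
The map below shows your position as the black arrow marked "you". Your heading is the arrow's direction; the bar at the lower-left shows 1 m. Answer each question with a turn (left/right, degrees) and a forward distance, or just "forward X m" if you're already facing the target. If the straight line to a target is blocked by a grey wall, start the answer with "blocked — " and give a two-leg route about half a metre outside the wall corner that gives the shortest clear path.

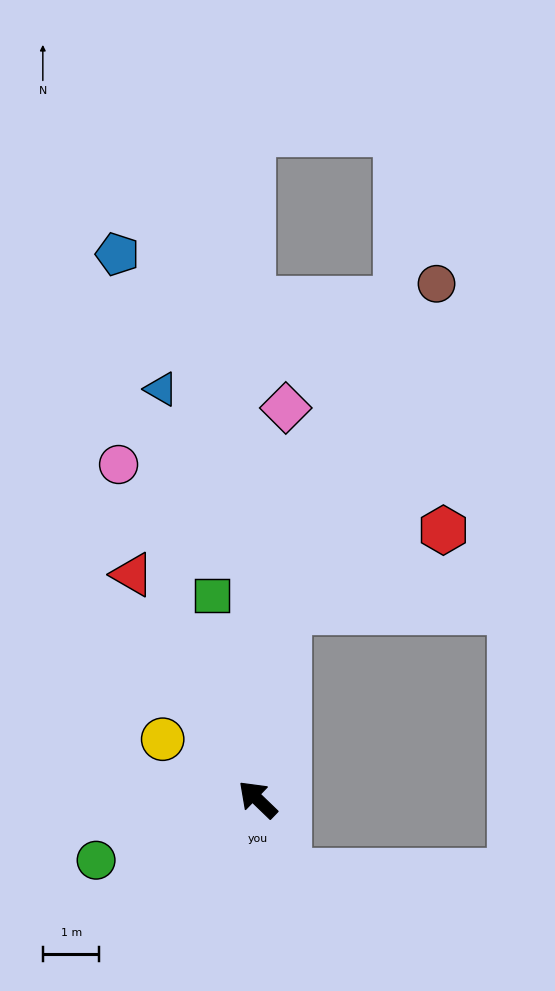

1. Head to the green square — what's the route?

turn right 33°, forward 3.7 m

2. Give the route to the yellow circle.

turn left 12°, forward 2.0 m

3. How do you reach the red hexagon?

blocked — turn right 55°, forward 3.4 m, then turn right 54°, forward 3.1 m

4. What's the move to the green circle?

turn left 65°, forward 3.0 m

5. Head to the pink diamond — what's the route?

turn right 50°, forward 6.9 m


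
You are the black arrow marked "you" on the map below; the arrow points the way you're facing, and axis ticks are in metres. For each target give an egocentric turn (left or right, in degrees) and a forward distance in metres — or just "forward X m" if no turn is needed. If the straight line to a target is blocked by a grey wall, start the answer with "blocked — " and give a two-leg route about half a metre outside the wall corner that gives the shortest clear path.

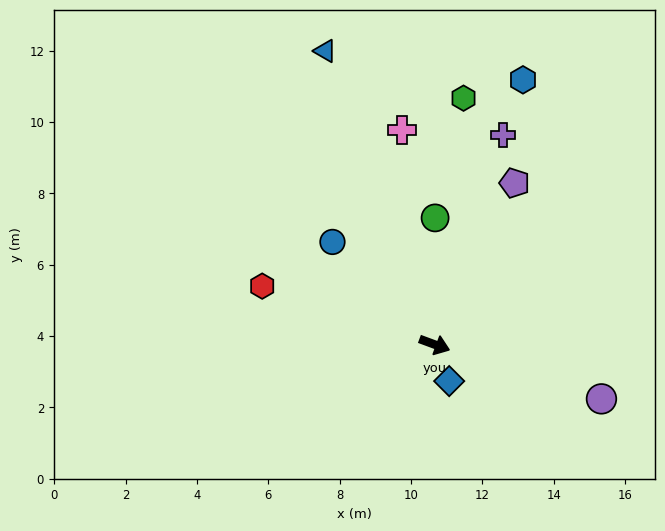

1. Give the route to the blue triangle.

turn left 131°, forward 8.8 m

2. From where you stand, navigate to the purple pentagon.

turn left 84°, forward 5.1 m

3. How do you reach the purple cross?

turn left 92°, forward 6.2 m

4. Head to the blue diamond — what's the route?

turn right 48°, forward 1.1 m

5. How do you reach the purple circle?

turn left 2°, forward 4.9 m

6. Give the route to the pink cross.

turn left 119°, forward 6.1 m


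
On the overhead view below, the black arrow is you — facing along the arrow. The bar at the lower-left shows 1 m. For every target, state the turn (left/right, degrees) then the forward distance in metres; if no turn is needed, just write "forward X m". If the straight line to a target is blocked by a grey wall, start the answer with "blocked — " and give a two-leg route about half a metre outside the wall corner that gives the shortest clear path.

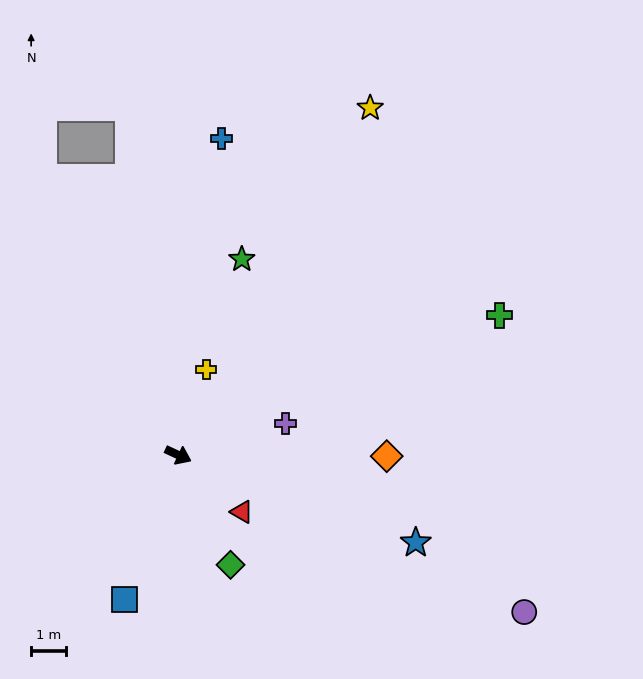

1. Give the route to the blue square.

turn right 86°, forward 4.5 m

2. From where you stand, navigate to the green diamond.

turn right 40°, forward 3.5 m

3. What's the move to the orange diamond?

turn left 25°, forward 6.0 m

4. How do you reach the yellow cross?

turn left 97°, forward 2.6 m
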